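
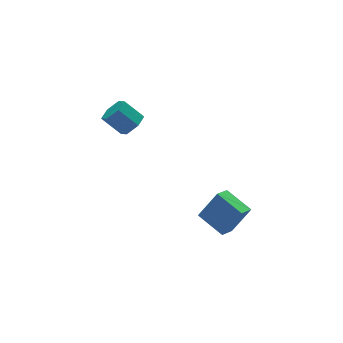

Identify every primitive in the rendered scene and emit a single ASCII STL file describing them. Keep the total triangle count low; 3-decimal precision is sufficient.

solid 
facet normal 0.506 -0.516 -0.692
outer loop
vertex -0.712 -0.284 1.41
vertex -1.224 -0.712 1.355
vertex -1.2 -0.167 0.966
endloop
endfacet
facet normal 0.463 0.838 -0.288
outer loop
vertex -0.712 -0.284 1.41
vertex -1.2 -0.167 0.966
vertex -1.303 0.32 2.219
endloop
endfacet
facet normal 0.462 0.839 -0.288
outer loop
vertex -1.303 0.32 2.219
vertex -1.2 -0.167 0.966
vertex -1.791 0.437 1.776
endloop
endfacet
facet normal -0.504 0.517 0.692
outer loop
vertex -1.303 0.32 2.219
vertex -1.791 0.437 1.776
vertex -1.816 -0.108 2.165
endloop
endfacet
facet normal 0.505 -0.516 -0.692
outer loop
vertex -1.2 -0.167 0.966
vertex -1.224 -0.712 1.355
vertex -1.712 -0.595 0.912
endloop
endfacet
facet normal -0.401 0.570 -0.717
outer loop
vertex -1.2 -0.167 0.966
vertex -1.712 -0.595 0.912
vertex -1.791 0.437 1.776
endloop
endfacet
facet normal -0.399 0.570 -0.718
outer loop
vertex -1.791 0.437 1.776
vertex -1.712 -0.595 0.912
vertex -2.304 0.009 1.721
endloop
endfacet
facet normal -0.505 0.517 0.691
outer loop
vertex -1.791 0.437 1.776
vertex -2.304 0.009 1.721
vertex -1.816 -0.108 2.165
endloop
endfacet
facet normal 0.504 -0.517 -0.692
outer loop
vertex -1.712 -0.595 0.912
vertex -1.224 -0.712 1.355
vertex -1.737 -1.14 1.301
endloop
endfacet
facet normal -0.862 -0.268 -0.431
outer loop
vertex -1.712 -0.595 0.912
vertex -1.737 -1.14 1.301
vertex -2.304 0.009 1.721
endloop
endfacet
facet normal -0.862 -0.269 -0.429
outer loop
vertex -2.304 0.009 1.721
vertex -1.737 -1.14 1.301
vertex -2.328 -0.536 2.11
endloop
endfacet
facet normal -0.506 0.516 0.692
outer loop
vertex -2.304 0.009 1.721
vertex -2.328 -0.536 2.11
vertex -1.816 -0.108 2.165
endloop
endfacet
facet normal 0.504 -0.517 -0.692
outer loop
vertex -1.737 -1.14 1.301
vertex -1.224 -0.712 1.355
vertex -1.249 -1.257 1.744
endloop
endfacet
facet normal -0.463 -0.838 0.288
outer loop
vertex -1.737 -1.14 1.301
vertex -1.249 -1.257 1.744
vertex -2.328 -0.536 2.11
endloop
endfacet
facet normal -0.463 -0.839 0.288
outer loop
vertex -2.328 -0.536 2.11
vertex -1.249 -1.257 1.744
vertex -1.84 -0.653 2.554
endloop
endfacet
facet normal -0.506 0.516 0.692
outer loop
vertex -2.328 -0.536 2.11
vertex -1.84 -0.653 2.554
vertex -1.816 -0.108 2.165
endloop
endfacet
facet normal 0.505 -0.517 -0.691
outer loop
vertex -1.249 -1.257 1.744
vertex -1.224 -0.712 1.355
vertex -0.736 -0.829 1.799
endloop
endfacet
facet normal 0.399 -0.571 0.717
outer loop
vertex -1.249 -1.257 1.744
vertex -0.736 -0.829 1.799
vertex -1.84 -0.653 2.554
endloop
endfacet
facet normal 0.400 -0.569 0.718
outer loop
vertex -1.84 -0.653 2.554
vertex -0.736 -0.829 1.799
vertex -1.328 -0.225 2.608
endloop
endfacet
facet normal -0.505 0.516 0.692
outer loop
vertex -1.84 -0.653 2.554
vertex -1.328 -0.225 2.608
vertex -1.816 -0.108 2.165
endloop
endfacet
facet normal 0.506 -0.516 -0.692
outer loop
vertex -0.736 -0.829 1.799
vertex -1.224 -0.712 1.355
vertex -0.712 -0.284 1.41
endloop
endfacet
facet normal 0.862 0.269 0.430
outer loop
vertex -0.736 -0.829 1.799
vertex -0.712 -0.284 1.41
vertex -1.328 -0.225 2.608
endloop
endfacet
facet normal 0.862 0.267 0.430
outer loop
vertex -1.328 -0.225 2.608
vertex -0.712 -0.284 1.41
vertex -1.303 0.32 2.219
endloop
endfacet
facet normal -0.504 0.517 0.692
outer loop
vertex -1.328 -0.225 2.608
vertex -1.303 0.32 2.219
vertex -1.816 -0.108 2.165
endloop
endfacet
facet normal -0.526 0.143 -0.838
outer loop
vertex 0.5 -3.196 -3.548
vertex 1.203 -2.826 -3.926
vertex 0.917 -4.477 -4.028
endloop
endfacet
facet normal -0.799 -0.421 0.430
outer loop
vertex 1.717 -4.694 -2.754
vertex 0.5 -3.196 -3.548
vertex 0.917 -4.477 -4.028
endloop
endfacet
facet normal -0.526 0.143 -0.838
outer loop
vertex 0.917 -4.477 -4.028
vertex 1.203 -2.826 -3.926
vertex 1.62 -4.107 -4.406
endloop
endfacet
facet normal 0.291 -0.896 -0.335
outer loop
vertex 1.62 -4.107 -4.406
vertex 1.717 -4.694 -2.754
vertex 0.917 -4.477 -4.028
endloop
endfacet
facet normal -0.291 0.896 0.335
outer loop
vertex 0.5 -3.196 -3.548
vertex 2.003 -3.043 -2.652
vertex 1.203 -2.826 -3.926
endloop
endfacet
facet normal -0.799 -0.421 0.430
outer loop
vertex 1.3 -3.413 -2.274
vertex 0.5 -3.196 -3.548
vertex 1.717 -4.694 -2.754
endloop
endfacet
facet normal -0.291 0.896 0.335
outer loop
vertex 1.3 -3.413 -2.274
vertex 2.003 -3.043 -2.652
vertex 0.5 -3.196 -3.548
endloop
endfacet
facet normal 0.799 0.421 -0.430
outer loop
vertex 1.203 -2.826 -3.926
vertex 2.003 -3.043 -2.652
vertex 1.62 -4.107 -4.406
endloop
endfacet
facet normal 0.291 -0.896 -0.335
outer loop
vertex 2.42 -4.324 -3.132
vertex 1.717 -4.694 -2.754
vertex 1.62 -4.107 -4.406
endloop
endfacet
facet normal 0.799 0.421 -0.430
outer loop
vertex 1.62 -4.107 -4.406
vertex 2.003 -3.043 -2.652
vertex 2.42 -4.324 -3.132
endloop
endfacet
facet normal 0.526 -0.143 0.838
outer loop
vertex 2.42 -4.324 -3.132
vertex 1.3 -3.413 -2.274
vertex 1.717 -4.694 -2.754
endloop
endfacet
facet normal 0.526 -0.143 0.838
outer loop
vertex 2.003 -3.043 -2.652
vertex 1.3 -3.413 -2.274
vertex 2.42 -4.324 -3.132
endloop
endfacet

endsolid


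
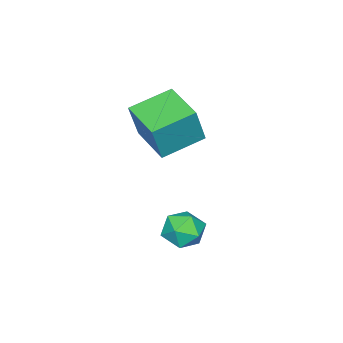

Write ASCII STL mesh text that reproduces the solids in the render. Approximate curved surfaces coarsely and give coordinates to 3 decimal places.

solid 
facet normal -0.678 0.250 0.691
outer loop
vertex 1.904 3.183 -2.569
vertex 1.896 2.181 -2.215
vertex 2.576 2.885 -1.802
endloop
endfacet
facet normal -0.257 0.804 0.537
outer loop
vertex 1.904 3.183 -2.569
vertex 2.576 2.885 -1.802
vertex 2.912 3.517 -2.587
endloop
endfacet
facet normal -0.313 0.936 -0.163
outer loop
vertex 1.904 3.183 -2.569
vertex 2.912 3.517 -2.587
vertex 2.44 3.203 -3.485
endloop
endfacet
facet normal -0.770 0.463 -0.440
outer loop
vertex 1.904 3.183 -2.569
vertex 2.44 3.203 -3.485
vertex 1.813 2.378 -3.256
endloop
endfacet
facet normal -0.995 0.039 0.087
outer loop
vertex 1.904 3.183 -2.569
vertex 1.813 2.378 -3.256
vertex 1.896 2.181 -2.215
endloop
endfacet
facet normal 0.417 0.612 0.672
outer loop
vertex 2.912 3.517 -2.587
vertex 2.576 2.885 -1.802
vertex 3.527 2.722 -2.244
endloop
endfacet
facet normal -0.264 -0.285 0.921
outer loop
vertex 2.576 2.885 -1.802
vertex 1.896 2.181 -2.215
vertex 2.9 1.897 -2.015
endloop
endfacet
facet normal -0.778 -0.626 -0.056
outer loop
vertex 1.896 2.181 -2.215
vertex 1.813 2.378 -3.256
vertex 2.428 1.583 -2.913
endloop
endfacet
facet normal -0.412 0.061 -0.909
outer loop
vertex 1.813 2.378 -3.256
vertex 2.44 3.203 -3.485
vertex 2.764 2.215 -3.698
endloop
endfacet
facet normal 0.325 0.826 -0.460
outer loop
vertex 2.44 3.203 -3.485
vertex 2.912 3.517 -2.587
vertex 3.444 2.919 -3.285
endloop
endfacet
facet normal 0.770 -0.463 0.440
outer loop
vertex 3.436 1.917 -2.931
vertex 3.527 2.722 -2.244
vertex 2.9 1.897 -2.015
endloop
endfacet
facet normal 0.313 -0.936 0.163
outer loop
vertex 3.436 1.917 -2.931
vertex 2.9 1.897 -2.015
vertex 2.428 1.583 -2.913
endloop
endfacet
facet normal 0.257 -0.804 -0.537
outer loop
vertex 3.436 1.917 -2.931
vertex 2.428 1.583 -2.913
vertex 2.764 2.215 -3.698
endloop
endfacet
facet normal 0.678 -0.250 -0.691
outer loop
vertex 3.436 1.917 -2.931
vertex 2.764 2.215 -3.698
vertex 3.444 2.919 -3.285
endloop
endfacet
facet normal 0.995 -0.039 -0.087
outer loop
vertex 3.436 1.917 -2.931
vertex 3.444 2.919 -3.285
vertex 3.527 2.722 -2.244
endloop
endfacet
facet normal 0.412 -0.061 0.909
outer loop
vertex 2.9 1.897 -2.015
vertex 3.527 2.722 -2.244
vertex 2.576 2.885 -1.802
endloop
endfacet
facet normal -0.325 -0.826 0.460
outer loop
vertex 2.428 1.583 -2.913
vertex 2.9 1.897 -2.015
vertex 1.896 2.181 -2.215
endloop
endfacet
facet normal -0.417 -0.612 -0.672
outer loop
vertex 2.764 2.215 -3.698
vertex 2.428 1.583 -2.913
vertex 1.813 2.378 -3.256
endloop
endfacet
facet normal 0.264 0.285 -0.921
outer loop
vertex 3.444 2.919 -3.285
vertex 2.764 2.215 -3.698
vertex 2.44 3.203 -3.485
endloop
endfacet
facet normal 0.778 0.626 0.056
outer loop
vertex 3.527 2.722 -2.244
vertex 3.444 2.919 -3.285
vertex 2.912 3.517 -2.587
endloop
endfacet
facet normal -0.846 0.448 0.290
outer loop
vertex -0.295 -0.216 3.443
vertex 0.649 1.742 3.171
vertex -0.935 -0.175 1.517
endloop
endfacet
facet normal -0.431 -0.894 0.124
outer loop
vertex 0.891 -1.142 0.889
vertex -0.295 -0.216 3.443
vertex -0.935 -0.175 1.517
endloop
endfacet
facet normal -0.846 0.448 0.291
outer loop
vertex -0.935 -0.175 1.517
vertex 0.649 1.742 3.171
vertex 0.008 1.783 1.245
endloop
endfacet
facet normal -0.316 0.020 -0.949
outer loop
vertex 0.008 1.783 1.245
vertex 0.891 -1.142 0.889
vertex -0.935 -0.175 1.517
endloop
endfacet
facet normal 0.316 -0.020 0.949
outer loop
vertex -0.295 -0.216 3.443
vertex 2.475 0.775 2.543
vertex 0.649 1.742 3.171
endloop
endfacet
facet normal -0.430 -0.894 0.124
outer loop
vertex 1.532 -1.183 2.815
vertex -0.295 -0.216 3.443
vertex 0.891 -1.142 0.889
endloop
endfacet
facet normal 0.315 -0.020 0.949
outer loop
vertex 1.532 -1.183 2.815
vertex 2.475 0.775 2.543
vertex -0.295 -0.216 3.443
endloop
endfacet
facet normal 0.431 0.894 -0.124
outer loop
vertex 0.649 1.742 3.171
vertex 2.475 0.775 2.543
vertex 0.008 1.783 1.245
endloop
endfacet
facet normal -0.315 0.020 -0.949
outer loop
vertex 1.835 0.816 0.617
vertex 0.891 -1.142 0.889
vertex 0.008 1.783 1.245
endloop
endfacet
facet normal 0.431 0.894 -0.124
outer loop
vertex 0.008 1.783 1.245
vertex 2.475 0.775 2.543
vertex 1.835 0.816 0.617
endloop
endfacet
facet normal 0.845 -0.448 -0.291
outer loop
vertex 1.835 0.816 0.617
vertex 1.532 -1.183 2.815
vertex 0.891 -1.142 0.889
endloop
endfacet
facet normal 0.846 -0.448 -0.291
outer loop
vertex 2.475 0.775 2.543
vertex 1.532 -1.183 2.815
vertex 1.835 0.816 0.617
endloop
endfacet

endsolid


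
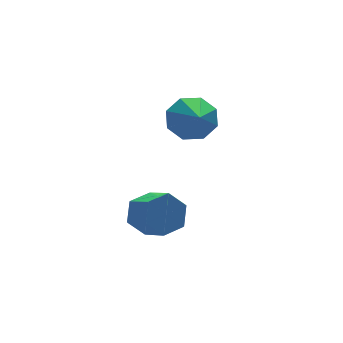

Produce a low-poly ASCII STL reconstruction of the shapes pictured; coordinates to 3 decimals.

solid 
facet normal 0.261 0.796 -0.546
outer loop
vertex 2.008 -1.706 1.8
vertex 1.511 -2.026 1.095
vertex 1.342 -1.478 1.814
endloop
endfacet
facet normal 0.079 0.170 0.982
outer loop
vertex 2.008 -1.706 1.8
vertex 1.342 -1.478 1.814
vertex 0.969 -3.674 2.225
endloop
endfacet
facet normal 0.262 0.796 -0.545
outer loop
vertex 1.342 -1.478 1.814
vertex 1.511 -2.026 1.095
vertex 0.775 -1.57 1.407
endloop
endfacet
facet normal -0.591 0.244 0.769
outer loop
vertex 1.342 -1.478 1.814
vertex 0.775 -1.57 1.407
vertex 0.969 -3.674 2.225
endloop
endfacet
facet normal 0.262 0.796 -0.546
outer loop
vertex 0.775 -1.57 1.407
vertex 1.511 -2.026 1.095
vertex 0.639 -1.93 0.817
endloop
endfacet
facet normal -0.974 -0.002 0.226
outer loop
vertex 0.775 -1.57 1.407
vertex 0.639 -1.93 0.817
vertex 0.969 -3.674 2.225
endloop
endfacet
facet normal 0.262 0.796 -0.546
outer loop
vertex 0.639 -1.93 0.817
vertex 1.511 -2.026 1.095
vertex 1.014 -2.346 0.39
endloop
endfacet
facet normal -0.844 -0.424 -0.328
outer loop
vertex 0.639 -1.93 0.817
vertex 1.014 -2.346 0.39
vertex 0.969 -3.674 2.225
endloop
endfacet
facet normal 0.261 0.796 -0.546
outer loop
vertex 1.014 -2.346 0.39
vertex 1.511 -2.026 1.095
vertex 1.68 -2.574 0.376
endloop
endfacet
facet normal -0.277 -0.775 -0.568
outer loop
vertex 1.014 -2.346 0.39
vertex 1.68 -2.574 0.376
vertex 0.969 -3.674 2.225
endloop
endfacet
facet normal 0.262 0.796 -0.545
outer loop
vertex 1.68 -2.574 0.376
vertex 1.511 -2.026 1.095
vertex 2.247 -2.482 0.783
endloop
endfacet
facet normal 0.392 -0.849 -0.354
outer loop
vertex 1.68 -2.574 0.376
vertex 2.247 -2.482 0.783
vertex 0.969 -3.674 2.225
endloop
endfacet
facet normal 0.262 0.796 -0.546
outer loop
vertex 2.247 -2.482 0.783
vertex 1.511 -2.026 1.095
vertex 2.382 -2.122 1.373
endloop
endfacet
facet normal 0.776 -0.602 0.190
outer loop
vertex 2.247 -2.482 0.783
vertex 2.382 -2.122 1.373
vertex 0.969 -3.674 2.225
endloop
endfacet
facet normal 0.262 0.796 -0.546
outer loop
vertex 2.382 -2.122 1.373
vertex 1.511 -2.026 1.095
vertex 2.008 -1.706 1.8
endloop
endfacet
facet normal 0.646 -0.181 0.742
outer loop
vertex 2.382 -2.122 1.373
vertex 2.008 -1.706 1.8
vertex 0.969 -3.674 2.225
endloop
endfacet
facet normal -0.175 0.864 -0.473
outer loop
vertex 0.074 -2.927 -3.278
vertex -0.463 -2.691 -2.649
vertex 0.373 -2.494 -2.598
endloop
endfacet
facet normal 0.921 -0.027 -0.388
outer loop
vertex 0.074 -2.927 -3.278
vertex 0.373 -2.494 -2.598
vertex 0.279 -3.946 -2.72
endloop
endfacet
facet normal 0.922 -0.027 -0.387
outer loop
vertex 0.279 -3.946 -2.72
vertex 0.373 -2.494 -2.598
vertex 0.578 -3.513 -2.039
endloop
endfacet
facet normal 0.173 -0.864 0.473
outer loop
vertex 0.279 -3.946 -2.72
vertex 0.578 -3.513 -2.039
vertex -0.257 -3.709 -2.091
endloop
endfacet
facet normal -0.174 0.863 -0.474
outer loop
vertex 0.373 -2.494 -2.598
vertex -0.463 -2.691 -2.649
vertex -0.164 -2.257 -1.969
endloop
endfacet
facet normal 0.762 0.423 0.491
outer loop
vertex 0.373 -2.494 -2.598
vertex -0.164 -2.257 -1.969
vertex 0.578 -3.513 -2.039
endloop
endfacet
facet normal 0.762 0.423 0.491
outer loop
vertex 0.578 -3.513 -2.039
vertex -0.164 -2.257 -1.969
vertex 0.041 -3.276 -1.41
endloop
endfacet
facet normal 0.173 -0.864 0.473
outer loop
vertex 0.578 -3.513 -2.039
vertex 0.041 -3.276 -1.41
vertex -0.257 -3.709 -2.091
endloop
endfacet
facet normal -0.175 0.863 -0.474
outer loop
vertex -0.164 -2.257 -1.969
vertex -0.463 -2.691 -2.649
vertex -0.999 -2.454 -2.02
endloop
endfacet
facet normal -0.160 0.450 0.879
outer loop
vertex -0.164 -2.257 -1.969
vertex -0.999 -2.454 -2.02
vertex 0.041 -3.276 -1.41
endloop
endfacet
facet normal -0.161 0.449 0.879
outer loop
vertex 0.041 -3.276 -1.41
vertex -0.999 -2.454 -2.02
vertex -0.794 -3.473 -1.462
endloop
endfacet
facet normal 0.174 -0.864 0.473
outer loop
vertex 0.041 -3.276 -1.41
vertex -0.794 -3.473 -1.462
vertex -0.257 -3.709 -2.091
endloop
endfacet
facet normal -0.173 0.864 -0.473
outer loop
vertex -0.999 -2.454 -2.02
vertex -0.463 -2.691 -2.649
vertex -1.298 -2.887 -2.701
endloop
endfacet
facet normal -0.921 0.027 0.388
outer loop
vertex -0.999 -2.454 -2.02
vertex -1.298 -2.887 -2.701
vertex -0.794 -3.473 -1.462
endloop
endfacet
facet normal -0.921 0.027 0.388
outer loop
vertex -0.794 -3.473 -1.462
vertex -1.298 -2.887 -2.701
vertex -1.093 -3.906 -2.142
endloop
endfacet
facet normal 0.175 -0.864 0.473
outer loop
vertex -0.794 -3.473 -1.462
vertex -1.093 -3.906 -2.142
vertex -0.257 -3.709 -2.091
endloop
endfacet
facet normal -0.173 0.864 -0.473
outer loop
vertex -1.298 -2.887 -2.701
vertex -0.463 -2.691 -2.649
vertex -0.761 -3.124 -3.33
endloop
endfacet
facet normal -0.762 -0.423 -0.491
outer loop
vertex -1.298 -2.887 -2.701
vertex -0.761 -3.124 -3.33
vertex -1.093 -3.906 -2.142
endloop
endfacet
facet normal -0.762 -0.423 -0.491
outer loop
vertex -1.093 -3.906 -2.142
vertex -0.761 -3.124 -3.33
vertex -0.556 -4.143 -2.771
endloop
endfacet
facet normal 0.174 -0.863 0.474
outer loop
vertex -1.093 -3.906 -2.142
vertex -0.556 -4.143 -2.771
vertex -0.257 -3.709 -2.091
endloop
endfacet
facet normal -0.174 0.864 -0.473
outer loop
vertex -0.761 -3.124 -3.33
vertex -0.463 -2.691 -2.649
vertex 0.074 -2.927 -3.278
endloop
endfacet
facet normal 0.161 -0.450 -0.879
outer loop
vertex -0.761 -3.124 -3.33
vertex 0.074 -2.927 -3.278
vertex -0.556 -4.143 -2.771
endloop
endfacet
facet normal 0.160 -0.449 -0.879
outer loop
vertex -0.556 -4.143 -2.771
vertex 0.074 -2.927 -3.278
vertex 0.279 -3.946 -2.72
endloop
endfacet
facet normal 0.175 -0.863 0.474
outer loop
vertex -0.556 -4.143 -2.771
vertex 0.279 -3.946 -2.72
vertex -0.257 -3.709 -2.091
endloop
endfacet

endsolid


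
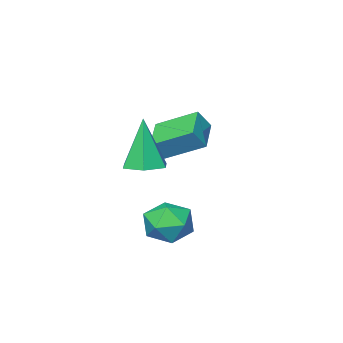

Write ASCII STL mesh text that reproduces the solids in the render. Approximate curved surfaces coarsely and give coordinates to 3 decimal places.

solid 
facet normal -0.976 0.216 0.026
outer loop
vertex 0.636 3.086 0.184
vertex 0.459 2.255 0.46
vertex 0.618 2.9 1.058
endloop
endfacet
facet normal -0.582 0.798 0.158
outer loop
vertex 0.636 3.086 0.184
vertex 0.618 2.9 1.058
vertex 1.256 3.431 0.728
endloop
endfacet
facet normal -0.151 0.903 -0.401
outer loop
vertex 0.636 3.086 0.184
vertex 1.256 3.431 0.728
vertex 1.491 3.114 -0.074
endloop
endfacet
facet normal -0.278 0.389 -0.879
outer loop
vertex 0.636 3.086 0.184
vertex 1.491 3.114 -0.074
vertex 0.999 2.387 -0.24
endloop
endfacet
facet normal -0.788 -0.036 -0.615
outer loop
vertex 0.636 3.086 0.184
vertex 0.999 2.387 -0.24
vertex 0.459 2.255 0.46
endloop
endfacet
facet normal -0.175 0.663 0.728
outer loop
vertex 1.256 3.431 0.728
vertex 0.618 2.9 1.058
vertex 1.461 2.813 1.34
endloop
endfacet
facet normal -0.812 -0.277 0.514
outer loop
vertex 0.618 2.9 1.058
vertex 0.459 2.255 0.46
vertex 0.969 2.086 1.174
endloop
endfacet
facet normal -0.509 -0.685 -0.522
outer loop
vertex 0.459 2.255 0.46
vertex 0.999 2.387 -0.24
vertex 1.204 1.769 0.372
endloop
endfacet
facet normal 0.317 0.002 -0.948
outer loop
vertex 0.999 2.387 -0.24
vertex 1.491 3.114 -0.074
vertex 1.842 2.3 0.042
endloop
endfacet
facet normal 0.523 0.834 -0.176
outer loop
vertex 1.491 3.114 -0.074
vertex 1.256 3.431 0.728
vertex 2.001 2.945 0.64
endloop
endfacet
facet normal 0.278 -0.389 0.879
outer loop
vertex 1.824 2.114 0.916
vertex 1.461 2.813 1.34
vertex 0.969 2.086 1.174
endloop
endfacet
facet normal 0.151 -0.903 0.401
outer loop
vertex 1.824 2.114 0.916
vertex 0.969 2.086 1.174
vertex 1.204 1.769 0.372
endloop
endfacet
facet normal 0.582 -0.798 -0.158
outer loop
vertex 1.824 2.114 0.916
vertex 1.204 1.769 0.372
vertex 1.842 2.3 0.042
endloop
endfacet
facet normal 0.976 -0.216 -0.026
outer loop
vertex 1.824 2.114 0.916
vertex 1.842 2.3 0.042
vertex 2.001 2.945 0.64
endloop
endfacet
facet normal 0.788 0.036 0.615
outer loop
vertex 1.824 2.114 0.916
vertex 2.001 2.945 0.64
vertex 1.461 2.813 1.34
endloop
endfacet
facet normal -0.317 -0.002 0.948
outer loop
vertex 0.969 2.086 1.174
vertex 1.461 2.813 1.34
vertex 0.618 2.9 1.058
endloop
endfacet
facet normal -0.523 -0.834 0.176
outer loop
vertex 1.204 1.769 0.372
vertex 0.969 2.086 1.174
vertex 0.459 2.255 0.46
endloop
endfacet
facet normal 0.175 -0.663 -0.728
outer loop
vertex 1.842 2.3 0.042
vertex 1.204 1.769 0.372
vertex 0.999 2.387 -0.24
endloop
endfacet
facet normal 0.812 0.277 -0.514
outer loop
vertex 2.001 2.945 0.64
vertex 1.842 2.3 0.042
vertex 1.491 3.114 -0.074
endloop
endfacet
facet normal 0.509 0.685 0.522
outer loop
vertex 1.461 2.813 1.34
vertex 2.001 2.945 0.64
vertex 1.256 3.431 0.728
endloop
endfacet
facet normal -0.569 0.118 -0.814
outer loop
vertex -2.188 -1.782 2.13
vertex -2.982 -0.536 2.865
vertex -1.281 -0.904 1.623
endloop
endfacet
facet normal 0.482 -0.755 -0.445
outer loop
vertex -0.798 -1.004 2.315
vertex -2.188 -1.782 2.13
vertex -1.281 -0.904 1.623
endloop
endfacet
facet normal -0.569 0.118 -0.814
outer loop
vertex -1.281 -0.904 1.623
vertex -2.982 -0.536 2.865
vertex -2.075 0.342 2.358
endloop
endfacet
facet normal 0.667 0.645 -0.373
outer loop
vertex -2.075 0.342 2.358
vertex -0.798 -1.004 2.315
vertex -1.281 -0.904 1.623
endloop
endfacet
facet normal -0.667 -0.645 0.373
outer loop
vertex -2.188 -1.782 2.13
vertex -2.499 -0.636 3.557
vertex -2.982 -0.536 2.865
endloop
endfacet
facet normal 0.482 -0.755 -0.445
outer loop
vertex -1.705 -1.882 2.822
vertex -2.188 -1.782 2.13
vertex -0.798 -1.004 2.315
endloop
endfacet
facet normal -0.667 -0.645 0.373
outer loop
vertex -1.705 -1.882 2.822
vertex -2.499 -0.636 3.557
vertex -2.188 -1.782 2.13
endloop
endfacet
facet normal -0.482 0.755 0.445
outer loop
vertex -2.982 -0.536 2.865
vertex -2.499 -0.636 3.557
vertex -2.075 0.342 2.358
endloop
endfacet
facet normal 0.667 0.645 -0.373
outer loop
vertex -1.592 0.242 3.05
vertex -0.798 -1.004 2.315
vertex -2.075 0.342 2.358
endloop
endfacet
facet normal -0.482 0.755 0.445
outer loop
vertex -2.075 0.342 2.358
vertex -2.499 -0.636 3.557
vertex -1.592 0.242 3.05
endloop
endfacet
facet normal 0.569 -0.118 0.814
outer loop
vertex -1.592 0.242 3.05
vertex -1.705 -1.882 2.822
vertex -0.798 -1.004 2.315
endloop
endfacet
facet normal 0.569 -0.118 0.814
outer loop
vertex -2.499 -0.636 3.557
vertex -1.705 -1.882 2.822
vertex -1.592 0.242 3.05
endloop
endfacet
facet normal 0.057 0.114 -0.992
outer loop
vertex 1.345 0.435 2.212
vertex 0.586 0.562 2.183
vertex 1.072 1.152 2.279
endloop
endfacet
facet normal 0.866 0.292 0.406
outer loop
vertex 1.345 0.435 2.212
vertex 1.072 1.152 2.279
vertex 0.474 0.338 4.137
endloop
endfacet
facet normal 0.058 0.113 -0.992
outer loop
vertex 1.072 1.152 2.279
vertex 0.586 0.562 2.183
vertex 0.313 1.279 2.249
endloop
endfacet
facet normal 0.132 0.892 0.433
outer loop
vertex 1.072 1.152 2.279
vertex 0.313 1.279 2.249
vertex 0.474 0.338 4.137
endloop
endfacet
facet normal 0.057 0.113 -0.992
outer loop
vertex 0.313 1.279 2.249
vertex 0.586 0.562 2.183
vertex -0.172 0.689 2.154
endloop
endfacet
facet normal -0.752 0.562 0.344
outer loop
vertex 0.313 1.279 2.249
vertex -0.172 0.689 2.154
vertex 0.474 0.338 4.137
endloop
endfacet
facet normal 0.057 0.114 -0.992
outer loop
vertex -0.172 0.689 2.154
vertex 0.586 0.562 2.183
vertex 0.101 -0.028 2.087
endloop
endfacet
facet normal -0.902 -0.365 0.229
outer loop
vertex -0.172 0.689 2.154
vertex 0.101 -0.028 2.087
vertex 0.474 0.338 4.137
endloop
endfacet
facet normal 0.058 0.114 -0.992
outer loop
vertex 0.101 -0.028 2.087
vertex 0.586 0.562 2.183
vertex 0.86 -0.155 2.117
endloop
endfacet
facet normal -0.169 -0.964 0.203
outer loop
vertex 0.101 -0.028 2.087
vertex 0.86 -0.155 2.117
vertex 0.474 0.338 4.137
endloop
endfacet
facet normal 0.057 0.113 -0.992
outer loop
vertex 0.86 -0.155 2.117
vertex 0.586 0.562 2.183
vertex 1.345 0.435 2.212
endloop
endfacet
facet normal 0.715 -0.635 0.292
outer loop
vertex 0.86 -0.155 2.117
vertex 1.345 0.435 2.212
vertex 0.474 0.338 4.137
endloop
endfacet

endsolid


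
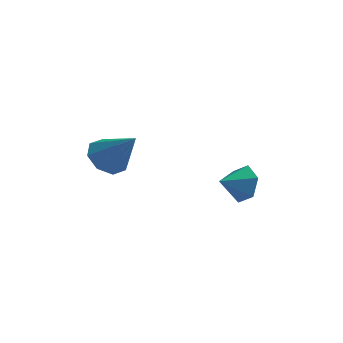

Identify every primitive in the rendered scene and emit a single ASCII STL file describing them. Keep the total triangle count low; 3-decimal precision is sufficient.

solid 
facet normal 0.568 0.720 -0.398
outer loop
vertex 4.358 3.658 -3.271
vertex 3.612 3.882 -3.931
vertex 3.651 4.351 -3.026
endloop
endfacet
facet normal 0.050 -0.287 0.957
outer loop
vertex 4.358 3.658 -3.271
vertex 3.651 4.351 -3.026
vertex 2.868 2.938 -3.409
endloop
endfacet
facet normal 0.568 0.720 -0.398
outer loop
vertex 3.651 4.351 -3.026
vertex 3.612 3.882 -3.931
vertex 2.906 4.575 -3.685
endloop
endfacet
facet normal -0.631 0.143 0.762
outer loop
vertex 3.651 4.351 -3.026
vertex 2.906 4.575 -3.685
vertex 2.868 2.938 -3.409
endloop
endfacet
facet normal 0.568 0.720 -0.398
outer loop
vertex 2.906 4.575 -3.685
vertex 3.612 3.882 -3.931
vertex 2.867 4.106 -4.59
endloop
endfacet
facet normal -0.999 0.028 0.029
outer loop
vertex 2.906 4.575 -3.685
vertex 2.867 4.106 -4.59
vertex 2.868 2.938 -3.409
endloop
endfacet
facet normal 0.569 0.720 -0.398
outer loop
vertex 2.867 4.106 -4.59
vertex 3.612 3.882 -3.931
vertex 3.574 3.412 -4.835
endloop
endfacet
facet normal -0.686 -0.518 -0.512
outer loop
vertex 2.867 4.106 -4.59
vertex 3.574 3.412 -4.835
vertex 2.868 2.938 -3.409
endloop
endfacet
facet normal 0.569 0.720 -0.398
outer loop
vertex 3.574 3.412 -4.835
vertex 3.612 3.882 -3.931
vertex 4.319 3.188 -4.176
endloop
endfacet
facet normal -0.004 -0.948 -0.317
outer loop
vertex 3.574 3.412 -4.835
vertex 4.319 3.188 -4.176
vertex 2.868 2.938 -3.409
endloop
endfacet
facet normal 0.569 0.720 -0.398
outer loop
vertex 4.319 3.188 -4.176
vertex 3.612 3.882 -3.931
vertex 4.358 3.658 -3.271
endloop
endfacet
facet normal 0.364 -0.833 0.417
outer loop
vertex 4.319 3.188 -4.176
vertex 4.358 3.658 -3.271
vertex 2.868 2.938 -3.409
endloop
endfacet
facet normal -0.661 0.141 -0.737
outer loop
vertex 0.183 -2.024 -0.83
vertex -0.324 -1.384 -0.253
vertex 0.426 -1.303 -0.91
endloop
endfacet
facet normal 0.890 -0.334 -0.309
outer loop
vertex 0.183 -2.024 -0.83
vertex 0.426 -1.303 -0.91
vertex 1.044 -1.676 1.273
endloop
endfacet
facet normal -0.661 0.141 -0.737
outer loop
vertex 0.426 -1.303 -0.91
vertex -0.324 -1.384 -0.253
vertex 0.23 -0.629 -0.605
endloop
endfacet
facet normal 0.914 0.355 -0.198
outer loop
vertex 0.426 -1.303 -0.91
vertex 0.23 -0.629 -0.605
vertex 1.044 -1.676 1.273
endloop
endfacet
facet normal -0.661 0.141 -0.737
outer loop
vertex 0.23 -0.629 -0.605
vertex -0.324 -1.384 -0.253
vertex -0.291 -0.397 -0.094
endloop
endfacet
facet normal 0.559 0.803 0.205
outer loop
vertex 0.23 -0.629 -0.605
vertex -0.291 -0.397 -0.094
vertex 1.044 -1.676 1.273
endloop
endfacet
facet normal -0.661 0.141 -0.737
outer loop
vertex -0.291 -0.397 -0.094
vertex -0.324 -1.384 -0.253
vertex -0.831 -0.744 0.324
endloop
endfacet
facet normal 0.035 0.746 0.665
outer loop
vertex -0.291 -0.397 -0.094
vertex -0.831 -0.744 0.324
vertex 1.044 -1.676 1.273
endloop
endfacet
facet normal -0.661 0.141 -0.737
outer loop
vertex -0.831 -0.744 0.324
vertex -0.324 -1.384 -0.253
vertex -1.074 -1.465 0.404
endloop
endfacet
facet normal -0.352 0.219 0.910
outer loop
vertex -0.831 -0.744 0.324
vertex -1.074 -1.465 0.404
vertex 1.044 -1.676 1.273
endloop
endfacet
facet normal -0.661 0.140 -0.737
outer loop
vertex -1.074 -1.465 0.404
vertex -0.324 -1.384 -0.253
vertex -0.877 -2.139 0.099
endloop
endfacet
facet normal -0.375 -0.471 0.799
outer loop
vertex -1.074 -1.465 0.404
vertex -0.877 -2.139 0.099
vertex 1.044 -1.676 1.273
endloop
endfacet
facet normal -0.661 0.141 -0.737
outer loop
vertex -0.877 -2.139 0.099
vertex -0.324 -1.384 -0.253
vertex -0.357 -2.371 -0.412
endloop
endfacet
facet normal -0.021 -0.918 0.396
outer loop
vertex -0.877 -2.139 0.099
vertex -0.357 -2.371 -0.412
vertex 1.044 -1.676 1.273
endloop
endfacet
facet normal -0.661 0.141 -0.737
outer loop
vertex -0.357 -2.371 -0.412
vertex -0.324 -1.384 -0.253
vertex 0.183 -2.024 -0.83
endloop
endfacet
facet normal 0.504 -0.861 -0.064
outer loop
vertex -0.357 -2.371 -0.412
vertex 0.183 -2.024 -0.83
vertex 1.044 -1.676 1.273
endloop
endfacet

endsolid


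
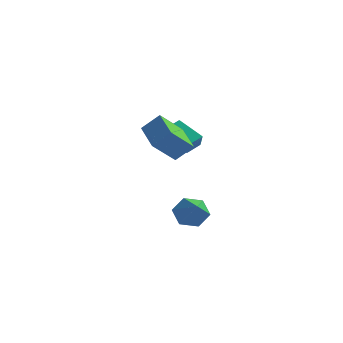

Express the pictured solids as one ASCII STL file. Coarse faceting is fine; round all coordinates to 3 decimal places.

solid 
facet normal -0.437 0.699 -0.566
outer loop
vertex -1.978 -1.421 -3.763
vertex -2.464 -1.151 -3.055
vertex -1.66 -0.78 -3.218
endloop
endfacet
facet normal 0.929 -0.190 -0.318
outer loop
vertex -1.978 -1.421 -3.763
vertex -1.66 -0.78 -3.218
vertex -1.576 -2.569 -1.905
endloop
endfacet
facet normal -0.437 0.699 -0.566
outer loop
vertex -1.66 -0.78 -3.218
vertex -2.464 -1.151 -3.055
vertex -2.146 -0.51 -2.51
endloop
endfacet
facet normal 0.828 0.356 0.433
outer loop
vertex -1.66 -0.78 -3.218
vertex -2.146 -0.51 -2.51
vertex -1.576 -2.569 -1.905
endloop
endfacet
facet normal -0.438 0.699 -0.566
outer loop
vertex -2.146 -0.51 -2.51
vertex -2.464 -1.151 -3.055
vertex -2.949 -0.881 -2.347
endloop
endfacet
facet normal 0.057 0.296 0.954
outer loop
vertex -2.146 -0.51 -2.51
vertex -2.949 -0.881 -2.347
vertex -1.576 -2.569 -1.905
endloop
endfacet
facet normal -0.437 0.699 -0.566
outer loop
vertex -2.949 -0.881 -2.347
vertex -2.464 -1.151 -3.055
vertex -3.267 -1.522 -2.893
endloop
endfacet
facet normal -0.616 -0.311 0.724
outer loop
vertex -2.949 -0.881 -2.347
vertex -3.267 -1.522 -2.893
vertex -1.576 -2.569 -1.905
endloop
endfacet
facet normal -0.437 0.698 -0.567
outer loop
vertex -3.267 -1.522 -2.893
vertex -2.464 -1.151 -3.055
vertex -2.782 -1.793 -3.601
endloop
endfacet
facet normal -0.516 -0.857 -0.025
outer loop
vertex -3.267 -1.522 -2.893
vertex -2.782 -1.793 -3.601
vertex -1.576 -2.569 -1.905
endloop
endfacet
facet normal -0.437 0.698 -0.567
outer loop
vertex -2.782 -1.793 -3.601
vertex -2.464 -1.151 -3.055
vertex -1.978 -1.421 -3.763
endloop
endfacet
facet normal 0.258 -0.796 -0.548
outer loop
vertex -2.782 -1.793 -3.601
vertex -1.978 -1.421 -3.763
vertex -1.576 -2.569 -1.905
endloop
endfacet
facet normal -0.651 -0.328 -0.685
outer loop
vertex -2.698 -5.025 2.65
vertex -3.79 -3.737 3.071
vertex -2.006 -4.074 1.536
endloop
endfacet
facet normal 0.627 -0.740 -0.242
outer loop
vertex -1.27 -3.703 2.309
vertex -2.698 -5.025 2.65
vertex -2.006 -4.074 1.536
endloop
endfacet
facet normal -0.651 -0.328 -0.685
outer loop
vertex -2.006 -4.074 1.536
vertex -3.79 -3.737 3.071
vertex -3.097 -2.786 1.956
endloop
endfacet
facet normal 0.427 0.586 -0.688
outer loop
vertex -3.097 -2.786 1.956
vertex -1.27 -3.703 2.309
vertex -2.006 -4.074 1.536
endloop
endfacet
facet normal -0.427 -0.587 0.688
outer loop
vertex -2.698 -5.025 2.65
vertex -3.054 -3.366 3.844
vertex -3.79 -3.737 3.071
endloop
endfacet
facet normal 0.628 -0.740 -0.241
outer loop
vertex -1.963 -4.654 3.424
vertex -2.698 -5.025 2.65
vertex -1.27 -3.703 2.309
endloop
endfacet
facet normal -0.428 -0.587 0.688
outer loop
vertex -1.963 -4.654 3.424
vertex -3.054 -3.366 3.844
vertex -2.698 -5.025 2.65
endloop
endfacet
facet normal -0.627 0.740 0.242
outer loop
vertex -3.79 -3.737 3.071
vertex -3.054 -3.366 3.844
vertex -3.097 -2.786 1.956
endloop
endfacet
facet normal 0.428 0.587 -0.687
outer loop
vertex -2.362 -2.415 2.73
vertex -1.27 -3.703 2.309
vertex -3.097 -2.786 1.956
endloop
endfacet
facet normal -0.628 0.740 0.242
outer loop
vertex -3.097 -2.786 1.956
vertex -3.054 -3.366 3.844
vertex -2.362 -2.415 2.73
endloop
endfacet
facet normal 0.651 0.328 0.684
outer loop
vertex -2.362 -2.415 2.73
vertex -1.963 -4.654 3.424
vertex -1.27 -3.703 2.309
endloop
endfacet
facet normal 0.651 0.328 0.685
outer loop
vertex -3.054 -3.366 3.844
vertex -1.963 -4.654 3.424
vertex -2.362 -2.415 2.73
endloop
endfacet
facet normal -0.315 0.493 -0.811
outer loop
vertex -4.247 1.445 1.073
vertex -2.932 1.096 0.351
vertex -4.617 0.697 0.762
endloop
endfacet
facet normal -0.854 0.228 0.468
outer loop
vertex -4.328 0.244 1.509
vertex -4.247 1.445 1.073
vertex -4.617 0.697 0.762
endloop
endfacet
facet normal -0.315 0.492 -0.812
outer loop
vertex -4.617 0.697 0.762
vertex -2.932 1.096 0.351
vertex -3.302 0.348 0.041
endloop
endfacet
facet normal -0.415 -0.840 -0.349
outer loop
vertex -3.302 0.348 0.041
vertex -4.328 0.244 1.509
vertex -4.617 0.697 0.762
endloop
endfacet
facet normal 0.415 0.840 0.349
outer loop
vertex -4.247 1.445 1.073
vertex -2.643 0.643 1.098
vertex -2.932 1.096 0.351
endloop
endfacet
facet normal -0.853 0.228 0.469
outer loop
vertex -3.958 0.992 1.819
vertex -4.247 1.445 1.073
vertex -4.328 0.244 1.509
endloop
endfacet
facet normal 0.415 0.840 0.350
outer loop
vertex -3.958 0.992 1.819
vertex -2.643 0.643 1.098
vertex -4.247 1.445 1.073
endloop
endfacet
facet normal 0.854 -0.228 -0.468
outer loop
vertex -2.932 1.096 0.351
vertex -2.643 0.643 1.098
vertex -3.302 0.348 0.041
endloop
endfacet
facet normal -0.415 -0.840 -0.349
outer loop
vertex -3.013 -0.105 0.787
vertex -4.328 0.244 1.509
vertex -3.302 0.348 0.041
endloop
endfacet
facet normal 0.854 -0.227 -0.469
outer loop
vertex -3.302 0.348 0.041
vertex -2.643 0.643 1.098
vertex -3.013 -0.105 0.787
endloop
endfacet
facet normal 0.315 -0.492 0.812
outer loop
vertex -3.013 -0.105 0.787
vertex -3.958 0.992 1.819
vertex -4.328 0.244 1.509
endloop
endfacet
facet normal 0.314 -0.493 0.811
outer loop
vertex -2.643 0.643 1.098
vertex -3.958 0.992 1.819
vertex -3.013 -0.105 0.787
endloop
endfacet

endsolid


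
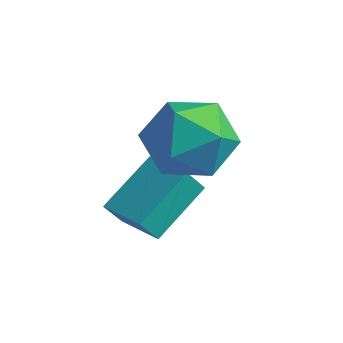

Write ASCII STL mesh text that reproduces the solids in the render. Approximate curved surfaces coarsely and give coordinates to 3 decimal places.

solid 
facet normal -0.976 0.147 -0.161
outer loop
vertex 1.844 -1.487 2.617
vertex 2.015 -1.077 1.952
vertex 1.776 -2.95 1.696
endloop
endfacet
facet normal -0.214 -0.513 0.831
outer loop
vertex 3.065 -3.143 1.908
vertex 1.844 -1.487 2.617
vertex 1.776 -2.95 1.696
endloop
endfacet
facet normal -0.976 0.146 -0.160
outer loop
vertex 1.776 -2.95 1.696
vertex 2.015 -1.077 1.952
vertex 1.947 -2.539 1.031
endloop
endfacet
facet normal -0.039 -0.845 -0.533
outer loop
vertex 1.947 -2.539 1.031
vertex 3.065 -3.143 1.908
vertex 1.776 -2.95 1.696
endloop
endfacet
facet normal 0.039 0.846 0.532
outer loop
vertex 1.844 -1.487 2.617
vertex 3.304 -1.27 2.164
vertex 2.015 -1.077 1.952
endloop
endfacet
facet normal -0.214 -0.514 0.831
outer loop
vertex 3.133 -1.681 2.829
vertex 1.844 -1.487 2.617
vertex 3.065 -3.143 1.908
endloop
endfacet
facet normal 0.040 0.845 0.533
outer loop
vertex 3.133 -1.681 2.829
vertex 3.304 -1.27 2.164
vertex 1.844 -1.487 2.617
endloop
endfacet
facet normal 0.214 0.514 -0.831
outer loop
vertex 2.015 -1.077 1.952
vertex 3.304 -1.27 2.164
vertex 1.947 -2.539 1.031
endloop
endfacet
facet normal -0.040 -0.846 -0.532
outer loop
vertex 3.236 -2.733 1.243
vertex 3.065 -3.143 1.908
vertex 1.947 -2.539 1.031
endloop
endfacet
facet normal 0.214 0.513 -0.831
outer loop
vertex 1.947 -2.539 1.031
vertex 3.304 -1.27 2.164
vertex 3.236 -2.733 1.243
endloop
endfacet
facet normal 0.976 -0.147 0.161
outer loop
vertex 3.236 -2.733 1.243
vertex 3.133 -1.681 2.829
vertex 3.065 -3.143 1.908
endloop
endfacet
facet normal 0.976 -0.146 0.161
outer loop
vertex 3.304 -1.27 2.164
vertex 3.133 -1.681 2.829
vertex 3.236 -2.733 1.243
endloop
endfacet
facet normal -0.848 0.529 -0.040
outer loop
vertex 2.494 -0.265 3.516
vertex 1.908 -1.236 3.096
vertex 1.975 -1.038 4.287
endloop
endfacet
facet normal -0.424 0.766 0.482
outer loop
vertex 2.494 -0.265 3.516
vertex 1.975 -1.038 4.287
vertex 3.069 -0.585 4.53
endloop
endfacet
facet normal 0.198 0.961 0.191
outer loop
vertex 2.494 -0.265 3.516
vertex 3.069 -0.585 4.53
vertex 3.679 -0.504 3.489
endloop
endfacet
facet normal 0.159 0.844 -0.512
outer loop
vertex 2.494 -0.265 3.516
vertex 3.679 -0.504 3.489
vertex 2.961 -0.906 2.603
endloop
endfacet
facet normal -0.488 0.577 -0.655
outer loop
vertex 2.494 -0.265 3.516
vertex 2.961 -0.906 2.603
vertex 1.908 -1.236 3.096
endloop
endfacet
facet normal -0.298 0.223 0.928
outer loop
vertex 3.069 -0.585 4.53
vertex 1.975 -1.038 4.287
vertex 2.839 -1.754 4.737
endloop
endfacet
facet normal -0.984 -0.160 0.082
outer loop
vertex 1.975 -1.038 4.287
vertex 1.908 -1.236 3.096
vertex 2.121 -2.156 3.851
endloop
endfacet
facet normal -0.401 -0.083 -0.912
outer loop
vertex 1.908 -1.236 3.096
vertex 2.961 -0.906 2.603
vertex 2.731 -2.075 2.81
endloop
endfacet
facet normal 0.644 0.349 -0.680
outer loop
vertex 2.961 -0.906 2.603
vertex 3.679 -0.504 3.489
vertex 3.825 -1.622 3.053
endloop
endfacet
facet normal 0.708 0.539 0.457
outer loop
vertex 3.679 -0.504 3.489
vertex 3.069 -0.585 4.53
vertex 3.892 -1.424 4.244
endloop
endfacet
facet normal -0.159 -0.844 0.512
outer loop
vertex 3.306 -2.395 3.824
vertex 2.839 -1.754 4.737
vertex 2.121 -2.156 3.851
endloop
endfacet
facet normal -0.198 -0.961 -0.191
outer loop
vertex 3.306 -2.395 3.824
vertex 2.121 -2.156 3.851
vertex 2.731 -2.075 2.81
endloop
endfacet
facet normal 0.424 -0.766 -0.482
outer loop
vertex 3.306 -2.395 3.824
vertex 2.731 -2.075 2.81
vertex 3.825 -1.622 3.053
endloop
endfacet
facet normal 0.848 -0.529 0.040
outer loop
vertex 3.306 -2.395 3.824
vertex 3.825 -1.622 3.053
vertex 3.892 -1.424 4.244
endloop
endfacet
facet normal 0.488 -0.577 0.655
outer loop
vertex 3.306 -2.395 3.824
vertex 3.892 -1.424 4.244
vertex 2.839 -1.754 4.737
endloop
endfacet
facet normal -0.644 -0.349 0.680
outer loop
vertex 2.121 -2.156 3.851
vertex 2.839 -1.754 4.737
vertex 1.975 -1.038 4.287
endloop
endfacet
facet normal -0.708 -0.539 -0.457
outer loop
vertex 2.731 -2.075 2.81
vertex 2.121 -2.156 3.851
vertex 1.908 -1.236 3.096
endloop
endfacet
facet normal 0.298 -0.223 -0.928
outer loop
vertex 3.825 -1.622 3.053
vertex 2.731 -2.075 2.81
vertex 2.961 -0.906 2.603
endloop
endfacet
facet normal 0.984 0.160 -0.082
outer loop
vertex 3.892 -1.424 4.244
vertex 3.825 -1.622 3.053
vertex 3.679 -0.504 3.489
endloop
endfacet
facet normal 0.401 0.083 0.912
outer loop
vertex 2.839 -1.754 4.737
vertex 3.892 -1.424 4.244
vertex 3.069 -0.585 4.53
endloop
endfacet

endsolid


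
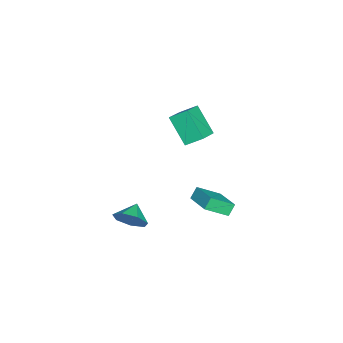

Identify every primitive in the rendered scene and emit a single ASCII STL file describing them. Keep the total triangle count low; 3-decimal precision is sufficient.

solid 
facet normal -0.424 -0.540 0.727
outer loop
vertex 0.971 -0.522 4.103
vertex -0.39 -0.259 3.504
vertex 1.074 -1.485 3.447
endloop
endfacet
facet normal 0.901 -0.174 0.397
outer loop
vertex 1.91 -0.421 2.016
vertex 0.971 -0.522 4.103
vertex 1.074 -1.485 3.447
endloop
endfacet
facet normal -0.425 -0.541 0.726
outer loop
vertex 1.074 -1.485 3.447
vertex -0.39 -0.259 3.504
vertex -0.287 -1.222 2.847
endloop
endfacet
facet normal 0.088 -0.823 -0.561
outer loop
vertex -0.287 -1.222 2.847
vertex 1.91 -0.421 2.016
vertex 1.074 -1.485 3.447
endloop
endfacet
facet normal -0.088 0.823 0.561
outer loop
vertex 0.971 -0.522 4.103
vertex 0.446 0.805 2.073
vertex -0.39 -0.259 3.504
endloop
endfacet
facet normal 0.901 -0.174 0.397
outer loop
vertex 1.807 0.542 2.673
vertex 0.971 -0.522 4.103
vertex 1.91 -0.421 2.016
endloop
endfacet
facet normal -0.088 0.823 0.561
outer loop
vertex 1.807 0.542 2.673
vertex 0.446 0.805 2.073
vertex 0.971 -0.522 4.103
endloop
endfacet
facet normal -0.901 0.174 -0.397
outer loop
vertex -0.39 -0.259 3.504
vertex 0.446 0.805 2.073
vertex -0.287 -1.222 2.847
endloop
endfacet
facet normal 0.088 -0.823 -0.561
outer loop
vertex 0.549 -0.158 1.417
vertex 1.91 -0.421 2.016
vertex -0.287 -1.222 2.847
endloop
endfacet
facet normal -0.901 0.174 -0.397
outer loop
vertex -0.287 -1.222 2.847
vertex 0.446 0.805 2.073
vertex 0.549 -0.158 1.417
endloop
endfacet
facet normal 0.424 0.541 -0.726
outer loop
vertex 0.549 -0.158 1.417
vertex 1.807 0.542 2.673
vertex 1.91 -0.421 2.016
endloop
endfacet
facet normal 0.425 0.540 -0.726
outer loop
vertex 0.446 0.805 2.073
vertex 1.807 0.542 2.673
vertex 0.549 -0.158 1.417
endloop
endfacet
facet normal 0.888 -0.100 -0.449
outer loop
vertex 3.401 -3.532 -3.093
vertex 2.994 -3.189 -3.974
vertex 3.437 -2.648 -3.218
endloop
endfacet
facet normal -0.190 0.145 0.971
outer loop
vertex 3.401 -3.532 -3.093
vertex 3.437 -2.648 -3.218
vertex 1.946 -3.071 -3.446
endloop
endfacet
facet normal 0.888 -0.100 -0.449
outer loop
vertex 3.437 -2.648 -3.218
vertex 2.994 -3.189 -3.974
vertex 3.139 -2.171 -3.913
endloop
endfacet
facet normal -0.300 0.722 0.624
outer loop
vertex 3.437 -2.648 -3.218
vertex 3.139 -2.171 -3.913
vertex 1.946 -3.071 -3.446
endloop
endfacet
facet normal 0.889 -0.100 -0.448
outer loop
vertex 3.139 -2.171 -3.913
vertex 2.994 -3.189 -3.974
vertex 2.733 -2.461 -4.654
endloop
endfacet
facet normal -0.599 0.801 0.014
outer loop
vertex 3.139 -2.171 -3.913
vertex 2.733 -2.461 -4.654
vertex 1.946 -3.071 -3.446
endloop
endfacet
facet normal 0.889 -0.100 -0.448
outer loop
vertex 2.733 -2.461 -4.654
vertex 2.994 -3.189 -3.974
vertex 2.523 -3.299 -4.884
endloop
endfacet
facet normal -0.859 0.324 -0.396
outer loop
vertex 2.733 -2.461 -4.654
vertex 2.523 -3.299 -4.884
vertex 1.946 -3.071 -3.446
endloop
endfacet
facet normal 0.889 -0.100 -0.448
outer loop
vertex 2.523 -3.299 -4.884
vertex 2.994 -3.189 -3.974
vertex 2.668 -4.054 -4.428
endloop
endfacet
facet normal -0.887 -0.352 -0.300
outer loop
vertex 2.523 -3.299 -4.884
vertex 2.668 -4.054 -4.428
vertex 1.946 -3.071 -3.446
endloop
endfacet
facet normal 0.888 -0.099 -0.449
outer loop
vertex 2.668 -4.054 -4.428
vertex 2.994 -3.189 -3.974
vertex 3.059 -4.158 -3.631
endloop
endfacet
facet normal -0.660 -0.715 0.230
outer loop
vertex 2.668 -4.054 -4.428
vertex 3.059 -4.158 -3.631
vertex 1.946 -3.071 -3.446
endloop
endfacet
facet normal 0.888 -0.099 -0.449
outer loop
vertex 3.059 -4.158 -3.631
vertex 2.994 -3.189 -3.974
vertex 3.401 -3.532 -3.093
endloop
endfacet
facet normal -0.350 -0.493 0.796
outer loop
vertex 3.059 -4.158 -3.631
vertex 3.401 -3.532 -3.093
vertex 1.946 -3.071 -3.446
endloop
endfacet
facet normal -0.761 -0.588 -0.274
outer loop
vertex 0.296 -0.469 -3.888
vertex -0.135 -0.214 -3.238
vertex -0.32 0.74 -4.772
endloop
endfacet
facet normal 0.526 -0.311 -0.792
outer loop
vertex 1.095 1.834 -4.262
vertex 0.296 -0.469 -3.888
vertex -0.32 0.74 -4.772
endloop
endfacet
facet normal -0.761 -0.588 -0.274
outer loop
vertex -0.32 0.74 -4.772
vertex -0.135 -0.214 -3.238
vertex -0.751 0.995 -4.123
endloop
endfacet
facet normal -0.380 0.747 -0.546
outer loop
vertex -0.751 0.995 -4.123
vertex 1.095 1.834 -4.262
vertex -0.32 0.74 -4.772
endloop
endfacet
facet normal 0.381 -0.747 0.545
outer loop
vertex 0.296 -0.469 -3.888
vertex 1.28 0.88 -2.728
vertex -0.135 -0.214 -3.238
endloop
endfacet
facet normal 0.526 -0.311 -0.791
outer loop
vertex 1.711 0.625 -3.377
vertex 0.296 -0.469 -3.888
vertex 1.095 1.834 -4.262
endloop
endfacet
facet normal 0.380 -0.747 0.546
outer loop
vertex 1.711 0.625 -3.377
vertex 1.28 0.88 -2.728
vertex 0.296 -0.469 -3.888
endloop
endfacet
facet normal -0.526 0.311 0.791
outer loop
vertex -0.135 -0.214 -3.238
vertex 1.28 0.88 -2.728
vertex -0.751 0.995 -4.123
endloop
endfacet
facet normal -0.381 0.747 -0.545
outer loop
vertex 0.664 2.089 -3.612
vertex 1.095 1.834 -4.262
vertex -0.751 0.995 -4.123
endloop
endfacet
facet normal -0.526 0.311 0.792
outer loop
vertex -0.751 0.995 -4.123
vertex 1.28 0.88 -2.728
vertex 0.664 2.089 -3.612
endloop
endfacet
facet normal 0.761 0.588 0.274
outer loop
vertex 0.664 2.089 -3.612
vertex 1.711 0.625 -3.377
vertex 1.095 1.834 -4.262
endloop
endfacet
facet normal 0.761 0.588 0.274
outer loop
vertex 1.28 0.88 -2.728
vertex 1.711 0.625 -3.377
vertex 0.664 2.089 -3.612
endloop
endfacet

endsolid


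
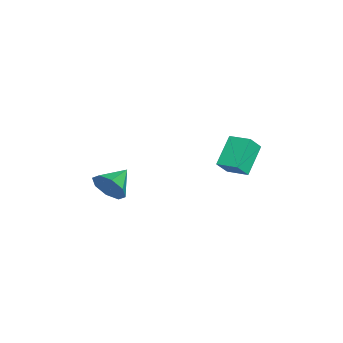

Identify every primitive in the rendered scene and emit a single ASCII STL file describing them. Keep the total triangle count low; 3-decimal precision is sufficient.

solid 
facet normal 0.811 -0.491 -0.318
outer loop
vertex 2.069 -3.528 -2.668
vertex 1.561 -3.753 -3.617
vertex 2.2 -2.935 -3.251
endloop
endfacet
facet normal 0.063 0.693 0.719
outer loop
vertex 2.069 -3.528 -2.668
vertex 2.2 -2.935 -3.251
vertex 0.199 -2.927 -3.083
endloop
endfacet
facet normal 0.811 -0.491 -0.318
outer loop
vertex 2.2 -2.935 -3.251
vertex 1.561 -3.753 -3.617
vertex 1.956 -2.822 -4.049
endloop
endfacet
facet normal 0.015 0.991 0.136
outer loop
vertex 2.2 -2.935 -3.251
vertex 1.956 -2.822 -4.049
vertex 0.199 -2.927 -3.083
endloop
endfacet
facet normal 0.811 -0.492 -0.318
outer loop
vertex 1.956 -2.822 -4.049
vertex 1.561 -3.753 -3.617
vertex 1.481 -3.253 -4.594
endloop
endfacet
facet normal -0.287 0.857 -0.428
outer loop
vertex 1.956 -2.822 -4.049
vertex 1.481 -3.253 -4.594
vertex 0.199 -2.927 -3.083
endloop
endfacet
facet normal 0.811 -0.491 -0.318
outer loop
vertex 1.481 -3.253 -4.594
vertex 1.561 -3.753 -3.617
vertex 1.053 -3.978 -4.566
endloop
endfacet
facet normal -0.668 0.369 -0.646
outer loop
vertex 1.481 -3.253 -4.594
vertex 1.053 -3.978 -4.566
vertex 0.199 -2.927 -3.083
endloop
endfacet
facet normal 0.811 -0.491 -0.318
outer loop
vertex 1.053 -3.978 -4.566
vertex 1.561 -3.753 -3.617
vertex 0.923 -4.57 -3.982
endloop
endfacet
facet normal -0.903 -0.185 -0.389
outer loop
vertex 1.053 -3.978 -4.566
vertex 0.923 -4.57 -3.982
vertex 0.199 -2.927 -3.083
endloop
endfacet
facet normal 0.811 -0.491 -0.318
outer loop
vertex 0.923 -4.57 -3.982
vertex 1.561 -3.753 -3.617
vertex 1.166 -4.684 -3.185
endloop
endfacet
facet normal -0.855 -0.482 0.192
outer loop
vertex 0.923 -4.57 -3.982
vertex 1.166 -4.684 -3.185
vertex 0.199 -2.927 -3.083
endloop
endfacet
facet normal 0.811 -0.491 -0.317
outer loop
vertex 1.166 -4.684 -3.185
vertex 1.561 -3.753 -3.617
vertex 1.641 -4.252 -2.64
endloop
endfacet
facet normal -0.552 -0.348 0.757
outer loop
vertex 1.166 -4.684 -3.185
vertex 1.641 -4.252 -2.64
vertex 0.199 -2.927 -3.083
endloop
endfacet
facet normal 0.811 -0.492 -0.317
outer loop
vertex 1.641 -4.252 -2.64
vertex 1.561 -3.753 -3.617
vertex 2.069 -3.528 -2.668
endloop
endfacet
facet normal -0.172 0.139 0.975
outer loop
vertex 1.641 -4.252 -2.64
vertex 2.069 -3.528 -2.668
vertex 0.199 -2.927 -3.083
endloop
endfacet
facet normal -0.731 0.289 0.619
outer loop
vertex -0.028 2.52 -0.253
vertex 0.639 3.666 -0.0
vertex -0.603 3.06 -1.184
endloop
endfacet
facet normal -0.494 -0.849 -0.187
outer loop
vertex 0.881 2.474 -2.44
vertex -0.028 2.52 -0.253
vertex -0.603 3.06 -1.184
endloop
endfacet
facet normal -0.731 0.289 0.619
outer loop
vertex -0.603 3.06 -1.184
vertex 0.639 3.666 -0.0
vertex 0.064 4.206 -0.931
endloop
endfacet
facet normal -0.471 0.443 -0.763
outer loop
vertex 0.064 4.206 -0.931
vertex 0.881 2.474 -2.44
vertex -0.603 3.06 -1.184
endloop
endfacet
facet normal 0.471 -0.443 0.763
outer loop
vertex -0.028 2.52 -0.253
vertex 2.123 3.08 -1.256
vertex 0.639 3.666 -0.0
endloop
endfacet
facet normal -0.494 -0.849 -0.187
outer loop
vertex 1.456 1.934 -1.509
vertex -0.028 2.52 -0.253
vertex 0.881 2.474 -2.44
endloop
endfacet
facet normal 0.471 -0.443 0.763
outer loop
vertex 1.456 1.934 -1.509
vertex 2.123 3.08 -1.256
vertex -0.028 2.52 -0.253
endloop
endfacet
facet normal 0.494 0.849 0.187
outer loop
vertex 0.639 3.666 -0.0
vertex 2.123 3.08 -1.256
vertex 0.064 4.206 -0.931
endloop
endfacet
facet normal -0.471 0.443 -0.763
outer loop
vertex 1.548 3.62 -2.187
vertex 0.881 2.474 -2.44
vertex 0.064 4.206 -0.931
endloop
endfacet
facet normal 0.494 0.849 0.187
outer loop
vertex 0.064 4.206 -0.931
vertex 2.123 3.08 -1.256
vertex 1.548 3.62 -2.187
endloop
endfacet
facet normal 0.731 -0.289 -0.619
outer loop
vertex 1.548 3.62 -2.187
vertex 1.456 1.934 -1.509
vertex 0.881 2.474 -2.44
endloop
endfacet
facet normal 0.731 -0.289 -0.619
outer loop
vertex 2.123 3.08 -1.256
vertex 1.456 1.934 -1.509
vertex 1.548 3.62 -2.187
endloop
endfacet

endsolid


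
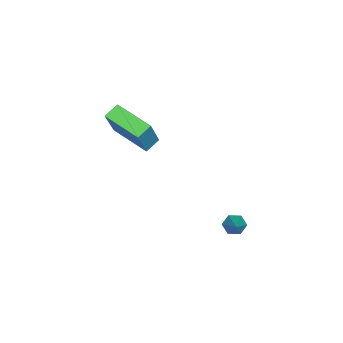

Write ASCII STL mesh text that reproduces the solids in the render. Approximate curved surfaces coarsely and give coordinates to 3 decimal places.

solid 
facet normal -0.764 -0.272 -0.585
outer loop
vertex 2.766 3.297 -0.942
vertex 2.399 3.502 -0.558
vertex 2.595 3.841 -0.972
endloop
endfacet
facet normal 0.771 0.209 -0.601
outer loop
vertex 2.766 3.297 -0.942
vertex 2.595 3.841 -0.972
vertex 3.621 3.938 0.378
endloop
endfacet
facet normal -0.765 -0.272 -0.584
outer loop
vertex 2.595 3.841 -0.972
vertex 2.399 3.502 -0.558
vertex 2.228 4.046 -0.587
endloop
endfacet
facet normal 0.251 0.933 -0.258
outer loop
vertex 2.595 3.841 -0.972
vertex 2.228 4.046 -0.587
vertex 3.621 3.938 0.378
endloop
endfacet
facet normal -0.764 -0.271 -0.586
outer loop
vertex 2.228 4.046 -0.587
vertex 2.399 3.502 -0.558
vertex 2.031 3.707 -0.173
endloop
endfacet
facet normal -0.296 0.803 0.517
outer loop
vertex 2.228 4.046 -0.587
vertex 2.031 3.707 -0.173
vertex 3.621 3.938 0.378
endloop
endfacet
facet normal -0.764 -0.273 -0.585
outer loop
vertex 2.031 3.707 -0.173
vertex 2.399 3.502 -0.558
vertex 2.202 3.164 -0.143
endloop
endfacet
facet normal -0.321 -0.049 0.946
outer loop
vertex 2.031 3.707 -0.173
vertex 2.202 3.164 -0.143
vertex 3.621 3.938 0.378
endloop
endfacet
facet normal -0.765 -0.272 -0.584
outer loop
vertex 2.202 3.164 -0.143
vertex 2.399 3.502 -0.558
vertex 2.569 2.959 -0.528
endloop
endfacet
facet normal 0.200 -0.773 0.602
outer loop
vertex 2.202 3.164 -0.143
vertex 2.569 2.959 -0.528
vertex 3.621 3.938 0.378
endloop
endfacet
facet normal -0.764 -0.272 -0.585
outer loop
vertex 2.569 2.959 -0.528
vertex 2.399 3.502 -0.558
vertex 2.766 3.297 -0.942
endloop
endfacet
facet normal 0.746 -0.644 -0.171
outer loop
vertex 2.569 2.959 -0.528
vertex 2.766 3.297 -0.942
vertex 3.621 3.938 0.378
endloop
endfacet
facet normal -0.532 0.011 -0.847
outer loop
vertex -2.471 -3.202 1.73
vertex -1.636 -1.308 1.229
vertex -1.803 -3.609 1.305
endloop
endfacet
facet normal -0.392 -0.889 0.235
outer loop
vertex -0.644 -3.632 3.151
vertex -2.471 -3.202 1.73
vertex -1.803 -3.609 1.305
endloop
endfacet
facet normal -0.532 0.011 -0.847
outer loop
vertex -1.803 -3.609 1.305
vertex -1.636 -1.308 1.229
vertex -0.968 -1.715 0.804
endloop
endfacet
facet normal 0.751 -0.457 -0.477
outer loop
vertex -0.968 -1.715 0.804
vertex -0.644 -3.632 3.151
vertex -1.803 -3.609 1.305
endloop
endfacet
facet normal -0.751 0.457 0.477
outer loop
vertex -2.471 -3.202 1.73
vertex -0.477 -1.331 3.075
vertex -1.636 -1.308 1.229
endloop
endfacet
facet normal -0.392 -0.889 0.235
outer loop
vertex -1.312 -3.225 3.576
vertex -2.471 -3.202 1.73
vertex -0.644 -3.632 3.151
endloop
endfacet
facet normal -0.751 0.457 0.477
outer loop
vertex -1.312 -3.225 3.576
vertex -0.477 -1.331 3.075
vertex -2.471 -3.202 1.73
endloop
endfacet
facet normal 0.392 0.889 -0.235
outer loop
vertex -1.636 -1.308 1.229
vertex -0.477 -1.331 3.075
vertex -0.968 -1.715 0.804
endloop
endfacet
facet normal 0.751 -0.457 -0.477
outer loop
vertex 0.191 -1.738 2.65
vertex -0.644 -3.632 3.151
vertex -0.968 -1.715 0.804
endloop
endfacet
facet normal 0.392 0.889 -0.235
outer loop
vertex -0.968 -1.715 0.804
vertex -0.477 -1.331 3.075
vertex 0.191 -1.738 2.65
endloop
endfacet
facet normal 0.532 -0.011 0.847
outer loop
vertex 0.191 -1.738 2.65
vertex -1.312 -3.225 3.576
vertex -0.644 -3.632 3.151
endloop
endfacet
facet normal 0.532 -0.011 0.847
outer loop
vertex -0.477 -1.331 3.075
vertex -1.312 -3.225 3.576
vertex 0.191 -1.738 2.65
endloop
endfacet

endsolid


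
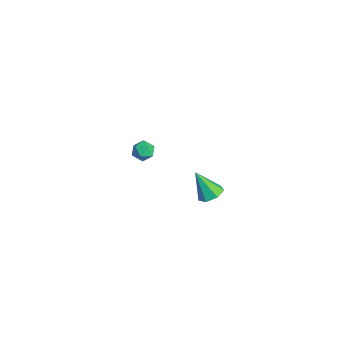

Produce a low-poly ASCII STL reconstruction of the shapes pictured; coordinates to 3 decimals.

solid 
facet normal 0.350 0.378 -0.857
outer loop
vertex 4.365 2.313 3.603
vertex 3.774 2.226 3.323
vertex 4.001 2.753 3.648
endloop
endfacet
facet normal 0.512 0.343 0.788
outer loop
vertex 4.365 2.313 3.603
vertex 4.001 2.753 3.648
vertex 3.246 1.654 4.617
endloop
endfacet
facet normal 0.349 0.378 -0.857
outer loop
vertex 4.001 2.753 3.648
vertex 3.774 2.226 3.323
vertex 3.466 2.796 3.449
endloop
endfacet
facet normal -0.191 0.720 0.668
outer loop
vertex 4.001 2.753 3.648
vertex 3.466 2.796 3.449
vertex 3.246 1.654 4.617
endloop
endfacet
facet normal 0.349 0.378 -0.857
outer loop
vertex 3.466 2.796 3.449
vertex 3.774 2.226 3.323
vertex 3.163 2.409 3.155
endloop
endfacet
facet normal -0.848 0.450 0.281
outer loop
vertex 3.466 2.796 3.449
vertex 3.163 2.409 3.155
vertex 3.246 1.654 4.617
endloop
endfacet
facet normal 0.349 0.379 -0.857
outer loop
vertex 3.163 2.409 3.155
vertex 3.774 2.226 3.323
vertex 3.32 1.884 2.987
endloop
endfacet
facet normal -0.962 -0.262 -0.081
outer loop
vertex 3.163 2.409 3.155
vertex 3.32 1.884 2.987
vertex 3.246 1.654 4.617
endloop
endfacet
facet normal 0.349 0.379 -0.857
outer loop
vertex 3.32 1.884 2.987
vertex 3.774 2.226 3.323
vertex 3.819 1.617 3.072
endloop
endfacet
facet normal -0.448 -0.882 -0.145
outer loop
vertex 3.32 1.884 2.987
vertex 3.819 1.617 3.072
vertex 3.246 1.654 4.617
endloop
endfacet
facet normal 0.349 0.379 -0.857
outer loop
vertex 3.819 1.617 3.072
vertex 3.774 2.226 3.323
vertex 4.284 1.808 3.346
endloop
endfacet
facet normal 0.307 -0.942 0.136
outer loop
vertex 3.819 1.617 3.072
vertex 4.284 1.808 3.346
vertex 3.246 1.654 4.617
endloop
endfacet
facet normal 0.350 0.380 -0.856
outer loop
vertex 4.284 1.808 3.346
vertex 3.774 2.226 3.323
vertex 4.365 2.313 3.603
endloop
endfacet
facet normal 0.734 -0.398 0.551
outer loop
vertex 4.284 1.808 3.346
vertex 4.365 2.313 3.603
vertex 3.246 1.654 4.617
endloop
endfacet
facet normal -0.055 -0.067 0.996
outer loop
vertex -3.247 1.332 1.279
vertex -2.918 0.794 1.261
vertex -2.617 1.346 1.315
endloop
endfacet
facet normal -0.059 0.615 0.787
outer loop
vertex -3.247 1.332 1.279
vertex -2.617 1.346 1.315
vertex -2.921 1.77 0.961
endloop
endfacet
facet normal -0.613 0.709 0.348
outer loop
vertex -3.247 1.332 1.279
vertex -2.921 1.77 0.961
vertex -3.411 1.48 0.688
endloop
endfacet
facet normal -0.955 0.083 0.286
outer loop
vertex -3.247 1.332 1.279
vertex -3.411 1.48 0.688
vertex -3.408 0.877 0.873
endloop
endfacet
facet normal -0.610 -0.396 0.686
outer loop
vertex -3.247 1.332 1.279
vertex -3.408 0.877 0.873
vertex -2.918 0.794 1.261
endloop
endfacet
facet normal 0.538 0.733 0.416
outer loop
vertex -2.921 1.77 0.961
vertex -2.617 1.346 1.315
vertex -2.392 1.503 0.747
endloop
endfacet
facet normal 0.543 -0.370 0.754
outer loop
vertex -2.617 1.346 1.315
vertex -2.918 0.794 1.261
vertex -2.389 0.9 0.932
endloop
endfacet
facet normal -0.353 -0.901 0.253
outer loop
vertex -2.918 0.794 1.261
vertex -3.408 0.877 0.873
vertex -2.879 0.61 0.659
endloop
endfacet
facet normal -0.910 -0.126 -0.395
outer loop
vertex -3.408 0.877 0.873
vertex -3.411 1.48 0.688
vertex -3.183 1.034 0.305
endloop
endfacet
facet normal -0.360 0.885 -0.294
outer loop
vertex -3.411 1.48 0.688
vertex -2.921 1.77 0.961
vertex -2.882 1.586 0.359
endloop
endfacet
facet normal 0.955 -0.083 -0.286
outer loop
vertex -2.553 1.048 0.341
vertex -2.392 1.503 0.747
vertex -2.389 0.9 0.932
endloop
endfacet
facet normal 0.613 -0.709 -0.348
outer loop
vertex -2.553 1.048 0.341
vertex -2.389 0.9 0.932
vertex -2.879 0.61 0.659
endloop
endfacet
facet normal 0.059 -0.615 -0.787
outer loop
vertex -2.553 1.048 0.341
vertex -2.879 0.61 0.659
vertex -3.183 1.034 0.305
endloop
endfacet
facet normal 0.055 0.067 -0.996
outer loop
vertex -2.553 1.048 0.341
vertex -3.183 1.034 0.305
vertex -2.882 1.586 0.359
endloop
endfacet
facet normal 0.610 0.396 -0.686
outer loop
vertex -2.553 1.048 0.341
vertex -2.882 1.586 0.359
vertex -2.392 1.503 0.747
endloop
endfacet
facet normal 0.910 0.126 0.395
outer loop
vertex -2.389 0.9 0.932
vertex -2.392 1.503 0.747
vertex -2.617 1.346 1.315
endloop
endfacet
facet normal 0.360 -0.885 0.294
outer loop
vertex -2.879 0.61 0.659
vertex -2.389 0.9 0.932
vertex -2.918 0.794 1.261
endloop
endfacet
facet normal -0.538 -0.733 -0.416
outer loop
vertex -3.183 1.034 0.305
vertex -2.879 0.61 0.659
vertex -3.408 0.877 0.873
endloop
endfacet
facet normal -0.543 0.370 -0.754
outer loop
vertex -2.882 1.586 0.359
vertex -3.183 1.034 0.305
vertex -3.411 1.48 0.688
endloop
endfacet
facet normal 0.353 0.901 -0.253
outer loop
vertex -2.392 1.503 0.747
vertex -2.882 1.586 0.359
vertex -2.921 1.77 0.961
endloop
endfacet

endsolid


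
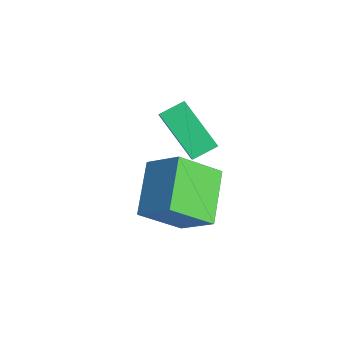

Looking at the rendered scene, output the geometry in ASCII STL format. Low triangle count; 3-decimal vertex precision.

solid 
facet normal -0.684 0.293 -0.668
outer loop
vertex -4.752 3.689 0.004
vertex -3.33 4.161 -1.244
vertex -4.776 2.838 -0.345
endloop
endfacet
facet normal -0.729 -0.242 0.640
outer loop
vertex -4.03 2.519 0.384
vertex -4.752 3.689 0.004
vertex -4.776 2.838 -0.345
endloop
endfacet
facet normal -0.684 0.293 -0.669
outer loop
vertex -4.776 2.838 -0.345
vertex -3.33 4.161 -1.244
vertex -3.353 3.31 -1.593
endloop
endfacet
facet normal -0.025 -0.925 -0.379
outer loop
vertex -3.353 3.31 -1.593
vertex -4.03 2.519 0.384
vertex -4.776 2.838 -0.345
endloop
endfacet
facet normal 0.025 0.925 0.379
outer loop
vertex -4.752 3.689 0.004
vertex -2.584 3.842 -0.515
vertex -3.33 4.161 -1.244
endloop
endfacet
facet normal -0.730 -0.243 0.639
outer loop
vertex -4.007 3.37 0.733
vertex -4.752 3.689 0.004
vertex -4.03 2.519 0.384
endloop
endfacet
facet normal 0.025 0.925 0.379
outer loop
vertex -4.007 3.37 0.733
vertex -2.584 3.842 -0.515
vertex -4.752 3.689 0.004
endloop
endfacet
facet normal 0.729 0.243 -0.640
outer loop
vertex -3.33 4.161 -1.244
vertex -2.584 3.842 -0.515
vertex -3.353 3.31 -1.593
endloop
endfacet
facet normal -0.025 -0.925 -0.379
outer loop
vertex -2.608 2.991 -0.864
vertex -4.03 2.519 0.384
vertex -3.353 3.31 -1.593
endloop
endfacet
facet normal 0.730 0.242 -0.640
outer loop
vertex -3.353 3.31 -1.593
vertex -2.584 3.842 -0.515
vertex -2.608 2.991 -0.864
endloop
endfacet
facet normal 0.684 -0.293 0.668
outer loop
vertex -2.608 2.991 -0.864
vertex -4.007 3.37 0.733
vertex -4.03 2.519 0.384
endloop
endfacet
facet normal 0.684 -0.293 0.668
outer loop
vertex -2.584 3.842 -0.515
vertex -4.007 3.37 0.733
vertex -2.608 2.991 -0.864
endloop
endfacet
facet normal -0.688 -0.407 -0.600
outer loop
vertex -2.264 1.31 -0.048
vertex -2.103 2.662 -1.149
vertex -0.875 0.368 -1.002
endloop
endfacet
facet normal -0.092 -0.772 0.629
outer loop
vertex 0.123 0.958 -0.131
vertex -2.264 1.31 -0.048
vertex -0.875 0.368 -1.002
endloop
endfacet
facet normal -0.688 -0.407 -0.601
outer loop
vertex -0.875 0.368 -1.002
vertex -2.103 2.662 -1.149
vertex -0.714 1.719 -2.102
endloop
endfacet
facet normal 0.720 -0.488 -0.494
outer loop
vertex -0.714 1.719 -2.102
vertex 0.123 0.958 -0.131
vertex -0.875 0.368 -1.002
endloop
endfacet
facet normal -0.720 0.488 0.494
outer loop
vertex -2.264 1.31 -0.048
vertex -1.105 3.252 -0.278
vertex -2.103 2.662 -1.149
endloop
endfacet
facet normal -0.092 -0.772 0.630
outer loop
vertex -1.266 1.901 0.822
vertex -2.264 1.31 -0.048
vertex 0.123 0.958 -0.131
endloop
endfacet
facet normal -0.720 0.488 0.494
outer loop
vertex -1.266 1.901 0.822
vertex -1.105 3.252 -0.278
vertex -2.264 1.31 -0.048
endloop
endfacet
facet normal 0.093 0.772 -0.629
outer loop
vertex -2.103 2.662 -1.149
vertex -1.105 3.252 -0.278
vertex -0.714 1.719 -2.102
endloop
endfacet
facet normal 0.720 -0.488 -0.494
outer loop
vertex 0.284 2.31 -1.232
vertex 0.123 0.958 -0.131
vertex -0.714 1.719 -2.102
endloop
endfacet
facet normal 0.091 0.772 -0.629
outer loop
vertex -0.714 1.719 -2.102
vertex -1.105 3.252 -0.278
vertex 0.284 2.31 -1.232
endloop
endfacet
facet normal 0.688 0.407 0.600
outer loop
vertex 0.284 2.31 -1.232
vertex -1.266 1.901 0.822
vertex 0.123 0.958 -0.131
endloop
endfacet
facet normal 0.688 0.407 0.600
outer loop
vertex -1.105 3.252 -0.278
vertex -1.266 1.901 0.822
vertex 0.284 2.31 -1.232
endloop
endfacet

endsolid


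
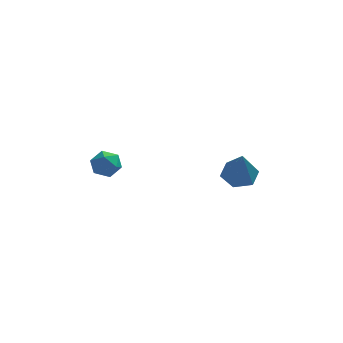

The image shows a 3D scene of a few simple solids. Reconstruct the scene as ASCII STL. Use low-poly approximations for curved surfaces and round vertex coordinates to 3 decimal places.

solid 
facet normal -0.526 -0.014 0.850
outer loop
vertex -1.822 -0.925 3.878
vertex -2.286 -1.414 3.583
vertex -1.69 -1.646 3.948
endloop
endfacet
facet normal 0.162 0.125 0.979
outer loop
vertex -1.822 -0.925 3.878
vertex -1.69 -1.646 3.948
vertex -1.138 -1.183 3.798
endloop
endfacet
facet normal 0.340 0.711 0.615
outer loop
vertex -1.822 -0.925 3.878
vertex -1.138 -1.183 3.798
vertex -1.392 -0.665 3.34
endloop
endfacet
facet normal -0.238 0.935 0.262
outer loop
vertex -1.822 -0.925 3.878
vertex -1.392 -0.665 3.34
vertex -2.102 -0.809 3.208
endloop
endfacet
facet normal -0.772 0.487 0.407
outer loop
vertex -1.822 -0.925 3.878
vertex -2.102 -0.809 3.208
vertex -2.286 -1.414 3.583
endloop
endfacet
facet normal 0.549 -0.420 0.723
outer loop
vertex -1.138 -1.183 3.798
vertex -1.69 -1.646 3.948
vertex -1.178 -1.831 3.452
endloop
endfacet
facet normal -0.566 -0.643 0.515
outer loop
vertex -1.69 -1.646 3.948
vertex -2.286 -1.414 3.583
vertex -1.888 -1.975 3.32
endloop
endfacet
facet normal -0.965 0.168 -0.203
outer loop
vertex -2.286 -1.414 3.583
vertex -2.102 -0.809 3.208
vertex -2.142 -1.457 2.862
endloop
endfacet
facet normal -0.100 0.894 -0.437
outer loop
vertex -2.102 -0.809 3.208
vertex -1.392 -0.665 3.34
vertex -1.59 -0.994 2.712
endloop
endfacet
facet normal 0.837 0.530 0.136
outer loop
vertex -1.392 -0.665 3.34
vertex -1.138 -1.183 3.798
vertex -0.994 -1.226 3.077
endloop
endfacet
facet normal 0.238 -0.935 -0.262
outer loop
vertex -1.458 -1.715 2.782
vertex -1.178 -1.831 3.452
vertex -1.888 -1.975 3.32
endloop
endfacet
facet normal -0.340 -0.711 -0.615
outer loop
vertex -1.458 -1.715 2.782
vertex -1.888 -1.975 3.32
vertex -2.142 -1.457 2.862
endloop
endfacet
facet normal -0.162 -0.125 -0.979
outer loop
vertex -1.458 -1.715 2.782
vertex -2.142 -1.457 2.862
vertex -1.59 -0.994 2.712
endloop
endfacet
facet normal 0.526 0.014 -0.850
outer loop
vertex -1.458 -1.715 2.782
vertex -1.59 -0.994 2.712
vertex -0.994 -1.226 3.077
endloop
endfacet
facet normal 0.772 -0.487 -0.407
outer loop
vertex -1.458 -1.715 2.782
vertex -0.994 -1.226 3.077
vertex -1.178 -1.831 3.452
endloop
endfacet
facet normal 0.100 -0.894 0.437
outer loop
vertex -1.888 -1.975 3.32
vertex -1.178 -1.831 3.452
vertex -1.69 -1.646 3.948
endloop
endfacet
facet normal -0.837 -0.530 -0.136
outer loop
vertex -2.142 -1.457 2.862
vertex -1.888 -1.975 3.32
vertex -2.286 -1.414 3.583
endloop
endfacet
facet normal -0.549 0.420 -0.723
outer loop
vertex -1.59 -0.994 2.712
vertex -2.142 -1.457 2.862
vertex -2.102 -0.809 3.208
endloop
endfacet
facet normal 0.566 0.643 -0.515
outer loop
vertex -0.994 -1.226 3.077
vertex -1.59 -0.994 2.712
vertex -1.392 -0.665 3.34
endloop
endfacet
facet normal 0.965 -0.168 0.203
outer loop
vertex -1.178 -1.831 3.452
vertex -0.994 -1.226 3.077
vertex -1.138 -1.183 3.798
endloop
endfacet
facet normal -0.043 0.506 -0.862
outer loop
vertex 4.485 0.191 1.155
vertex 3.926 0.731 1.5
vertex 4.759 0.891 1.552
endloop
endfacet
facet normal 0.903 -0.415 0.108
outer loop
vertex 4.485 0.191 1.155
vertex 4.759 0.891 1.552
vertex 4.014 -0.291 3.24
endloop
endfacet
facet normal -0.043 0.506 -0.862
outer loop
vertex 4.759 0.891 1.552
vertex 3.926 0.731 1.5
vertex 4.2 1.431 1.897
endloop
endfacet
facet normal 0.722 0.376 0.581
outer loop
vertex 4.759 0.891 1.552
vertex 4.2 1.431 1.897
vertex 4.014 -0.291 3.24
endloop
endfacet
facet normal -0.044 0.506 -0.862
outer loop
vertex 4.2 1.431 1.897
vertex 3.926 0.731 1.5
vertex 3.367 1.27 1.845
endloop
endfacet
facet normal -0.167 0.617 0.769
outer loop
vertex 4.2 1.431 1.897
vertex 3.367 1.27 1.845
vertex 4.014 -0.291 3.24
endloop
endfacet
facet normal -0.043 0.506 -0.861
outer loop
vertex 3.367 1.27 1.845
vertex 3.926 0.731 1.5
vertex 3.093 0.571 1.448
endloop
endfacet
facet normal -0.873 0.069 0.482
outer loop
vertex 3.367 1.27 1.845
vertex 3.093 0.571 1.448
vertex 4.014 -0.291 3.24
endloop
endfacet
facet normal -0.043 0.506 -0.862
outer loop
vertex 3.093 0.571 1.448
vertex 3.926 0.731 1.5
vertex 3.652 0.031 1.103
endloop
endfacet
facet normal -0.692 -0.722 0.008
outer loop
vertex 3.093 0.571 1.448
vertex 3.652 0.031 1.103
vertex 4.014 -0.291 3.24
endloop
endfacet
facet normal -0.043 0.506 -0.862
outer loop
vertex 3.652 0.031 1.103
vertex 3.926 0.731 1.5
vertex 4.485 0.191 1.155
endloop
endfacet
facet normal 0.196 -0.964 -0.179
outer loop
vertex 3.652 0.031 1.103
vertex 4.485 0.191 1.155
vertex 4.014 -0.291 3.24
endloop
endfacet

endsolid


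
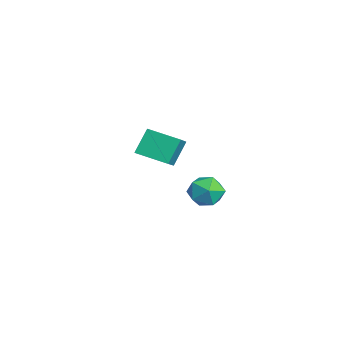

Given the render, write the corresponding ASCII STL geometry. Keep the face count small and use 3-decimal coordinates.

solid 
facet normal -0.062 0.836 0.545
outer loop
vertex 2.15 3.178 -1.377
vertex 2.506 2.891 -0.897
vertex 2.811 3.228 -1.379
endloop
endfacet
facet normal -0.075 0.985 -0.154
outer loop
vertex 2.15 3.178 -1.377
vertex 2.811 3.228 -1.379
vertex 2.486 3.115 -1.945
endloop
endfacet
facet normal -0.628 0.640 -0.443
outer loop
vertex 2.15 3.178 -1.377
vertex 2.486 3.115 -1.945
vertex 1.979 2.709 -1.812
endloop
endfacet
facet normal -0.958 0.276 0.079
outer loop
vertex 2.15 3.178 -1.377
vertex 1.979 2.709 -1.812
vertex 1.992 2.57 -1.165
endloop
endfacet
facet normal -0.607 0.398 0.688
outer loop
vertex 2.15 3.178 -1.377
vertex 1.992 2.57 -1.165
vertex 2.506 2.891 -0.897
endloop
endfacet
facet normal 0.523 0.727 -0.445
outer loop
vertex 2.486 3.115 -1.945
vertex 2.811 3.228 -1.379
vertex 3.048 2.79 -1.815
endloop
endfacet
facet normal 0.544 0.486 0.684
outer loop
vertex 2.811 3.228 -1.379
vertex 2.506 2.891 -0.897
vertex 3.061 2.651 -1.168
endloop
endfacet
facet normal -0.339 -0.221 0.915
outer loop
vertex 2.506 2.891 -0.897
vertex 1.992 2.57 -1.165
vertex 2.554 2.245 -1.035
endloop
endfacet
facet normal -0.905 -0.419 -0.072
outer loop
vertex 1.992 2.57 -1.165
vertex 1.979 2.709 -1.812
vertex 2.229 2.132 -1.601
endloop
endfacet
facet normal -0.373 0.167 -0.913
outer loop
vertex 1.979 2.709 -1.812
vertex 2.486 3.115 -1.945
vertex 2.534 2.469 -2.083
endloop
endfacet
facet normal 0.958 -0.276 -0.079
outer loop
vertex 2.89 2.182 -1.603
vertex 3.048 2.79 -1.815
vertex 3.061 2.651 -1.168
endloop
endfacet
facet normal 0.628 -0.640 0.443
outer loop
vertex 2.89 2.182 -1.603
vertex 3.061 2.651 -1.168
vertex 2.554 2.245 -1.035
endloop
endfacet
facet normal 0.075 -0.985 0.154
outer loop
vertex 2.89 2.182 -1.603
vertex 2.554 2.245 -1.035
vertex 2.229 2.132 -1.601
endloop
endfacet
facet normal 0.062 -0.836 -0.545
outer loop
vertex 2.89 2.182 -1.603
vertex 2.229 2.132 -1.601
vertex 2.534 2.469 -2.083
endloop
endfacet
facet normal 0.607 -0.398 -0.688
outer loop
vertex 2.89 2.182 -1.603
vertex 2.534 2.469 -2.083
vertex 3.048 2.79 -1.815
endloop
endfacet
facet normal 0.905 0.419 0.072
outer loop
vertex 3.061 2.651 -1.168
vertex 3.048 2.79 -1.815
vertex 2.811 3.228 -1.379
endloop
endfacet
facet normal 0.373 -0.167 0.913
outer loop
vertex 2.554 2.245 -1.035
vertex 3.061 2.651 -1.168
vertex 2.506 2.891 -0.897
endloop
endfacet
facet normal -0.523 -0.727 0.445
outer loop
vertex 2.229 2.132 -1.601
vertex 2.554 2.245 -1.035
vertex 1.992 2.57 -1.165
endloop
endfacet
facet normal -0.544 -0.486 -0.684
outer loop
vertex 2.534 2.469 -2.083
vertex 2.229 2.132 -1.601
vertex 1.979 2.709 -1.812
endloop
endfacet
facet normal 0.339 0.221 -0.915
outer loop
vertex 3.048 2.79 -1.815
vertex 2.534 2.469 -2.083
vertex 2.486 3.115 -1.945
endloop
endfacet
facet normal -0.782 0.334 -0.527
outer loop
vertex -2.225 1.903 -1.158
vertex -1.607 2.89 -1.449
vertex -1.851 1.415 -2.022
endloop
endfacet
facet normal -0.515 -0.822 0.241
outer loop
vertex -1.093 1.09 -1.511
vertex -2.225 1.903 -1.158
vertex -1.851 1.415 -2.022
endloop
endfacet
facet normal -0.781 0.334 -0.527
outer loop
vertex -1.851 1.415 -2.022
vertex -1.607 2.89 -1.449
vertex -1.233 2.401 -2.313
endloop
endfacet
facet normal 0.352 -0.461 -0.815
outer loop
vertex -1.233 2.401 -2.313
vertex -1.093 1.09 -1.511
vertex -1.851 1.415 -2.022
endloop
endfacet
facet normal -0.352 0.461 0.815
outer loop
vertex -2.225 1.903 -1.158
vertex -0.849 2.565 -0.938
vertex -1.607 2.89 -1.449
endloop
endfacet
facet normal -0.515 -0.822 0.242
outer loop
vertex -1.467 1.579 -0.647
vertex -2.225 1.903 -1.158
vertex -1.093 1.09 -1.511
endloop
endfacet
facet normal -0.352 0.461 0.815
outer loop
vertex -1.467 1.579 -0.647
vertex -0.849 2.565 -0.938
vertex -2.225 1.903 -1.158
endloop
endfacet
facet normal 0.516 0.822 -0.242
outer loop
vertex -1.607 2.89 -1.449
vertex -0.849 2.565 -0.938
vertex -1.233 2.401 -2.313
endloop
endfacet
facet normal 0.352 -0.461 -0.815
outer loop
vertex -0.475 2.077 -1.802
vertex -1.093 1.09 -1.511
vertex -1.233 2.401 -2.313
endloop
endfacet
facet normal 0.515 0.823 -0.242
outer loop
vertex -1.233 2.401 -2.313
vertex -0.849 2.565 -0.938
vertex -0.475 2.077 -1.802
endloop
endfacet
facet normal 0.781 -0.334 0.527
outer loop
vertex -0.475 2.077 -1.802
vertex -1.467 1.579 -0.647
vertex -1.093 1.09 -1.511
endloop
endfacet
facet normal 0.781 -0.334 0.527
outer loop
vertex -0.849 2.565 -0.938
vertex -1.467 1.579 -0.647
vertex -0.475 2.077 -1.802
endloop
endfacet

endsolid
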